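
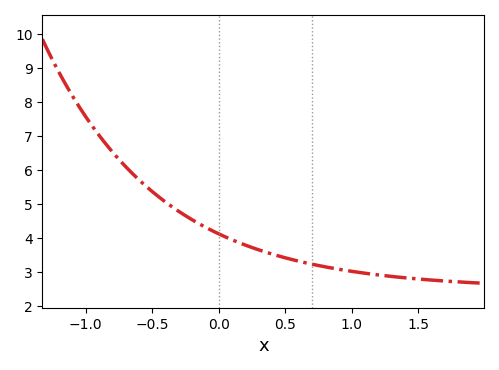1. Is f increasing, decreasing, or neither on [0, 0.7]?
decreasing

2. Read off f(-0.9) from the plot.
7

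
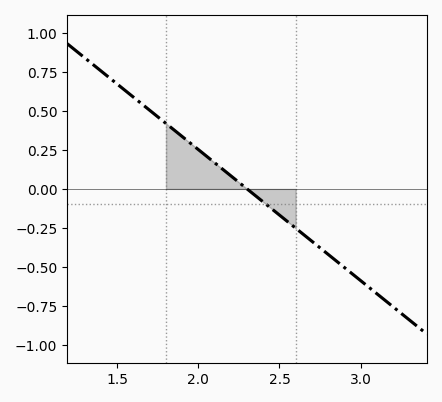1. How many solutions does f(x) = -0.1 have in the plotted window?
1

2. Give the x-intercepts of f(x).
2.3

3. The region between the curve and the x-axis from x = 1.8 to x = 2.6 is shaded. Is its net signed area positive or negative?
positive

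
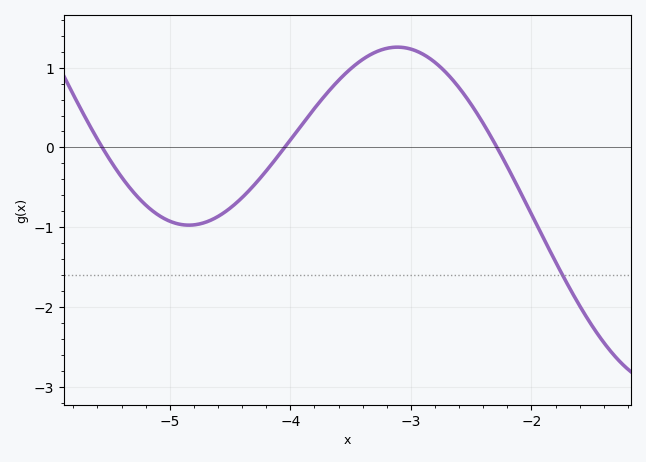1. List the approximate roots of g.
-5.6, -4, -2.3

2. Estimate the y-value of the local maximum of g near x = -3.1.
1.3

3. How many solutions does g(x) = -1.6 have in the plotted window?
1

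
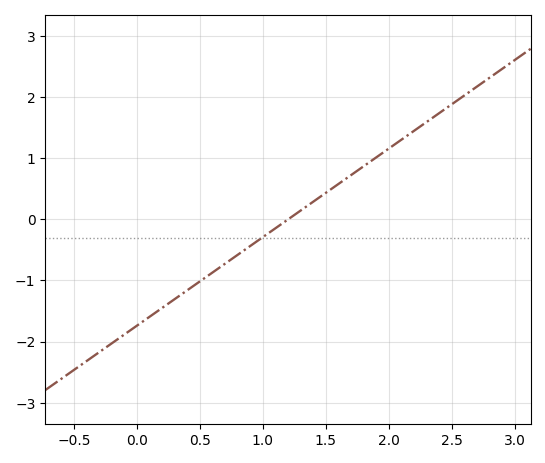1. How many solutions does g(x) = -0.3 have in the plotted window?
1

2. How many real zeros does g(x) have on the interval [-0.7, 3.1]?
1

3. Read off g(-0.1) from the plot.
-1.9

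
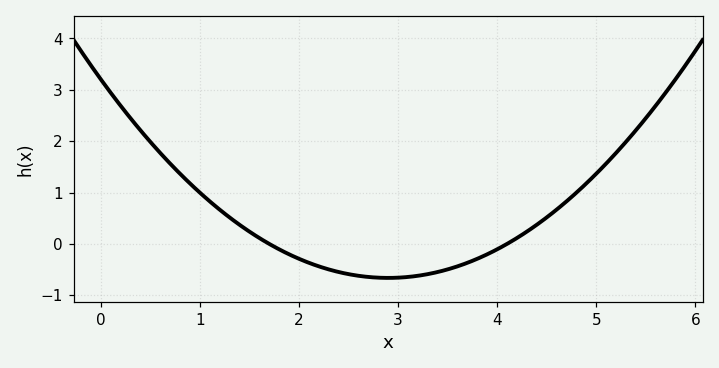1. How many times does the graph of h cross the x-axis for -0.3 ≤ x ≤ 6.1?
2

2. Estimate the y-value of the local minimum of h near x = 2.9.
-0.662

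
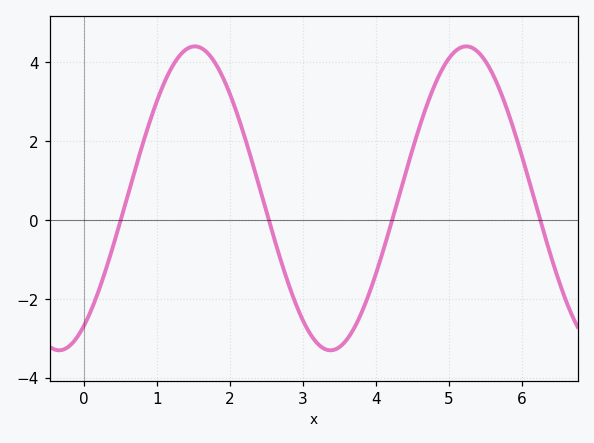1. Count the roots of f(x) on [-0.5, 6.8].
4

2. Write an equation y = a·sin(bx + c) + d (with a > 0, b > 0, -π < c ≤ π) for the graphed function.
y = 3.85sin(1.69x - 0.992) + 0.55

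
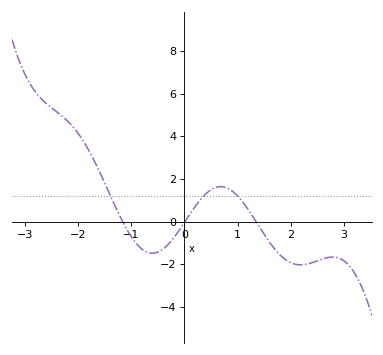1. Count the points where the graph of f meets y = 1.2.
3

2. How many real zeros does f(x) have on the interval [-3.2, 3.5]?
3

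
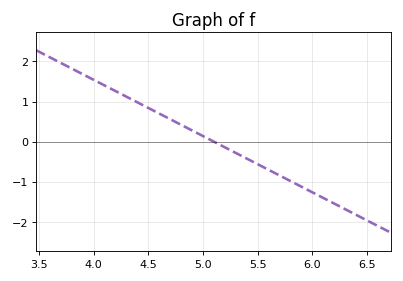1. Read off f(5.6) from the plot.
-0.7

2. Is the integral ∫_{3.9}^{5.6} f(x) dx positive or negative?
positive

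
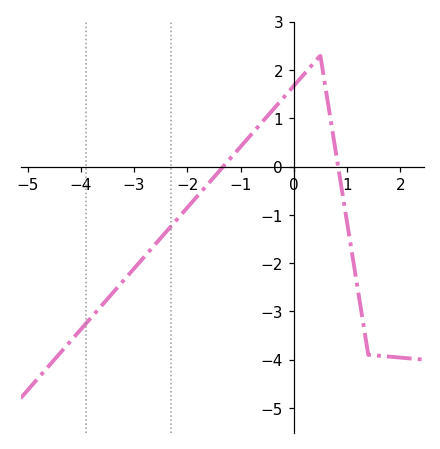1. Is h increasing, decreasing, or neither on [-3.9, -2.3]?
increasing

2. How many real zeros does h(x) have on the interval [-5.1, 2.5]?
2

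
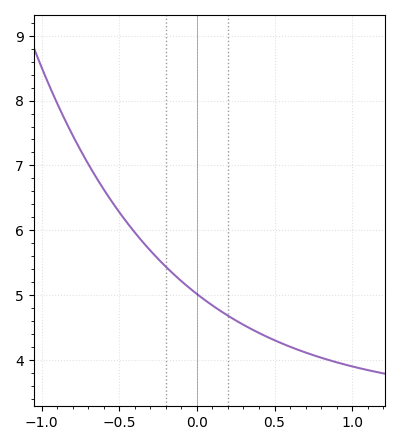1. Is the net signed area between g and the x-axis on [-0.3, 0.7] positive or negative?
positive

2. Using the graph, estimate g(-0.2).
5.4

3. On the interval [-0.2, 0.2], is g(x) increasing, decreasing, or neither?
decreasing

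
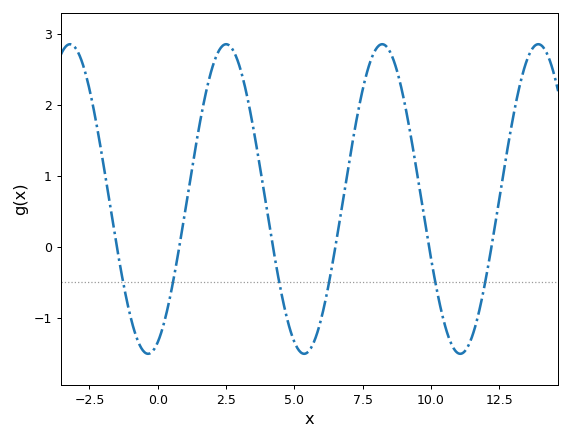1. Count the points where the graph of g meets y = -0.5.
6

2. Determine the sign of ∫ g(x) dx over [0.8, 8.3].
positive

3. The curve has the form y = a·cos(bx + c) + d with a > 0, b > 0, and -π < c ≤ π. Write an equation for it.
y = 2.18cos(1.1x - 2.75) + 0.67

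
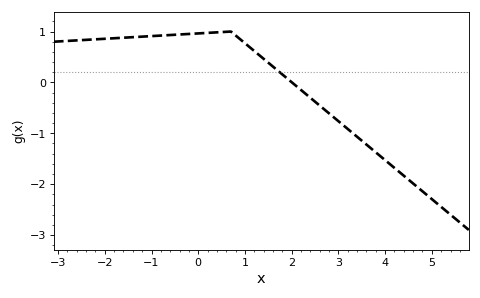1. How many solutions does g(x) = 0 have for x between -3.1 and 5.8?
1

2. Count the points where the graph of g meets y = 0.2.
1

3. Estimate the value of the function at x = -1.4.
0.889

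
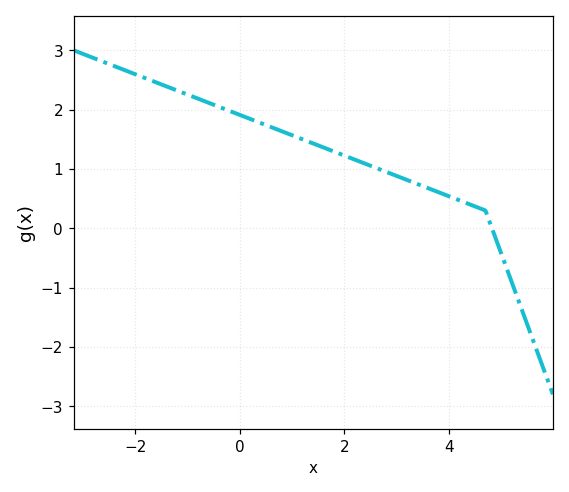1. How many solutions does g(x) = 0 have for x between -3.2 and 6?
1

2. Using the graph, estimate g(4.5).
0.369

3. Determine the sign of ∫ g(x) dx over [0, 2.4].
positive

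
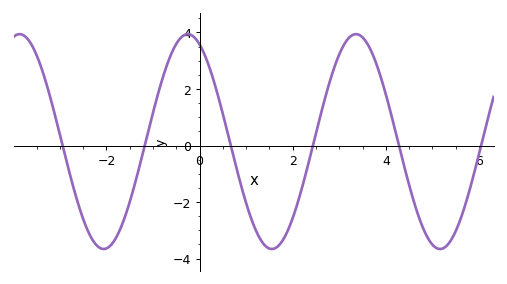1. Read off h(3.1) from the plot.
3.6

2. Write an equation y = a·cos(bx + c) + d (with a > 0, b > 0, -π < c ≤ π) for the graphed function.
y = 3.8cos(1.7x + 0.44) + 0.14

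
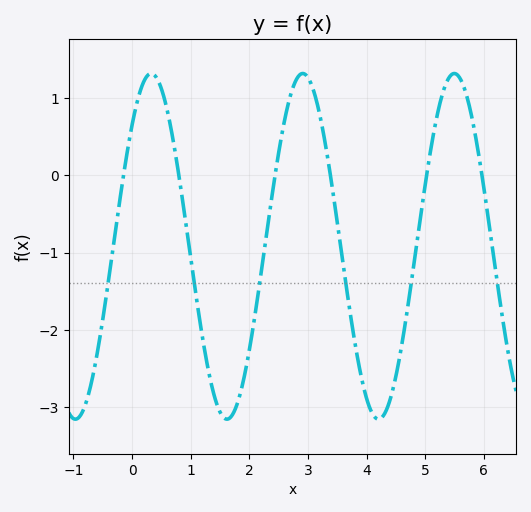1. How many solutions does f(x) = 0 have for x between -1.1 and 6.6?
6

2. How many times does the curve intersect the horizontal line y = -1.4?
6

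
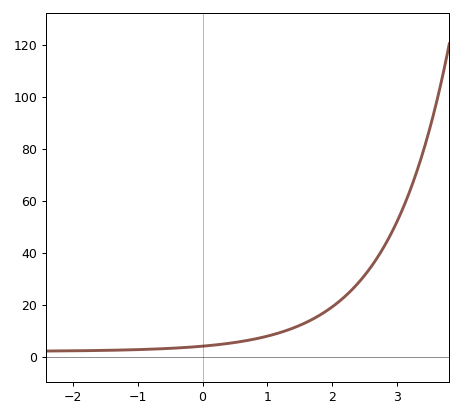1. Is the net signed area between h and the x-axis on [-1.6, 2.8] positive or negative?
positive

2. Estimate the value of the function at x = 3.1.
57.8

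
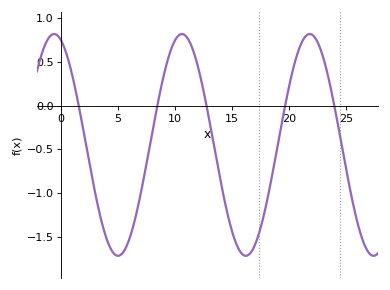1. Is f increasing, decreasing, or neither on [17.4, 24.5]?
neither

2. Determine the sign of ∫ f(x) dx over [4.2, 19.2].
negative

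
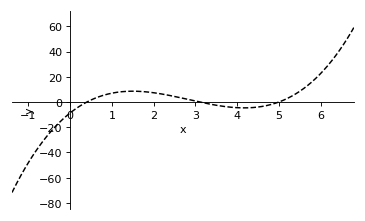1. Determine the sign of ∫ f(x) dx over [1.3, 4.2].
positive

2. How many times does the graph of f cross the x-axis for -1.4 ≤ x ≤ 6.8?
3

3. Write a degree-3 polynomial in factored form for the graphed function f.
y = 1.39(x - 0.4)(x - 3.1)(x - 5)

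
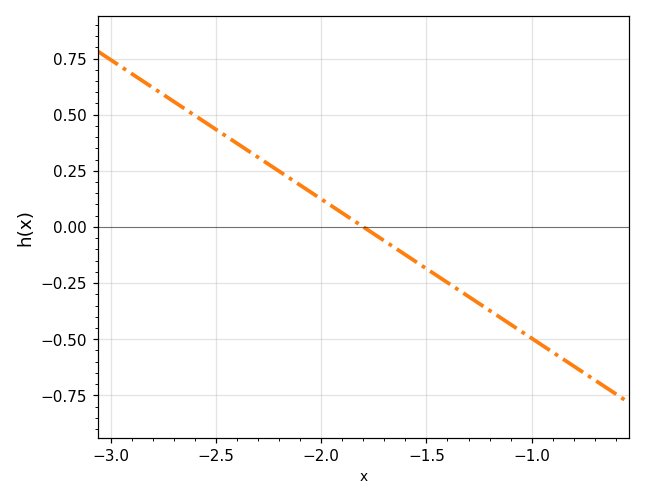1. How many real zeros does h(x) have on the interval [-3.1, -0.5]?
1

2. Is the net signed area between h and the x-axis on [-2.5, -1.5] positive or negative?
positive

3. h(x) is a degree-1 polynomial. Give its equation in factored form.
y = -0.62(x + 1.8)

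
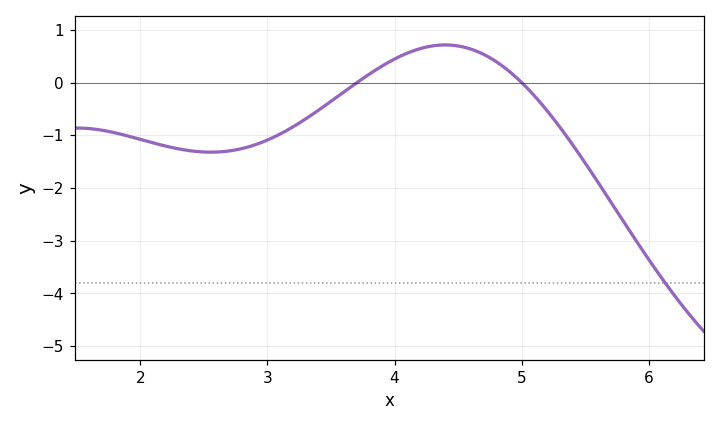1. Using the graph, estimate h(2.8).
-1.3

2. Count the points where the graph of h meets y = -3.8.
1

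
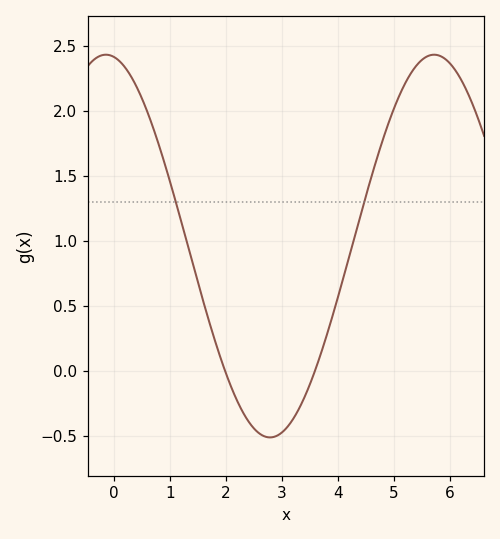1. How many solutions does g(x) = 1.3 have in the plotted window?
2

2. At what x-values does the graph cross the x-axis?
2, 3.6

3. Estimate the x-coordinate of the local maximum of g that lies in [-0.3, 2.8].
-0.2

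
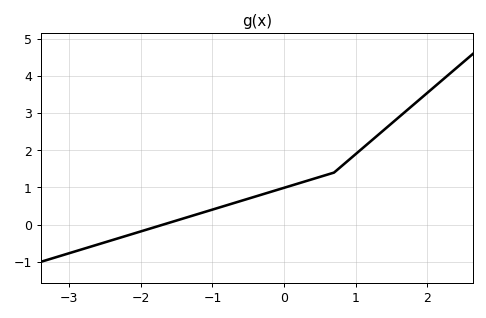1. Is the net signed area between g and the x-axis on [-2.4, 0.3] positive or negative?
positive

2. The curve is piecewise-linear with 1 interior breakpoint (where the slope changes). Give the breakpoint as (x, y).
(0.7, 1.4)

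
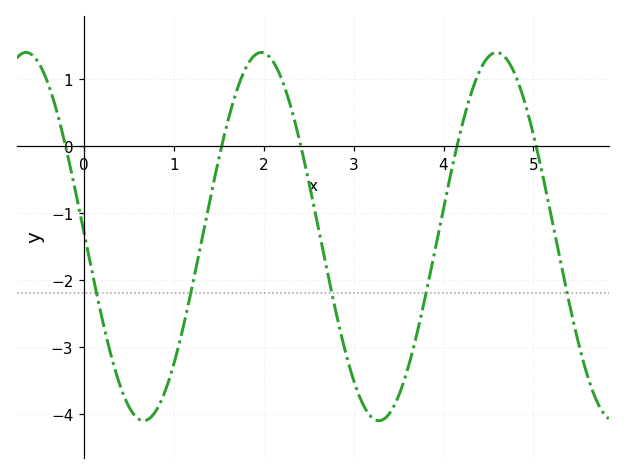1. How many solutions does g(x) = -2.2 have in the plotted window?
5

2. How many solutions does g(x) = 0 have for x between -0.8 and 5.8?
5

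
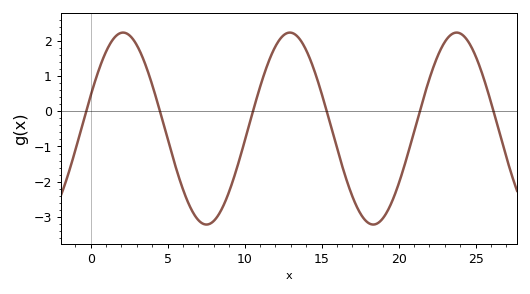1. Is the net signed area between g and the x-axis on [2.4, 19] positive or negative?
negative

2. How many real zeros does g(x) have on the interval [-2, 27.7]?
6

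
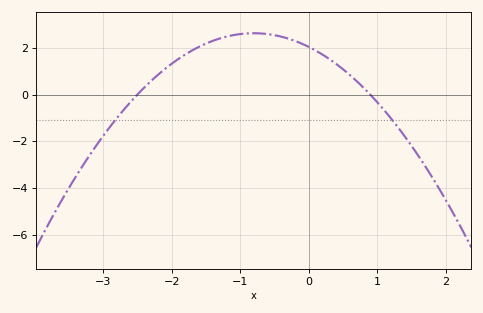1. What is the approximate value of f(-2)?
1.4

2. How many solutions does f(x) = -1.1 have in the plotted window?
2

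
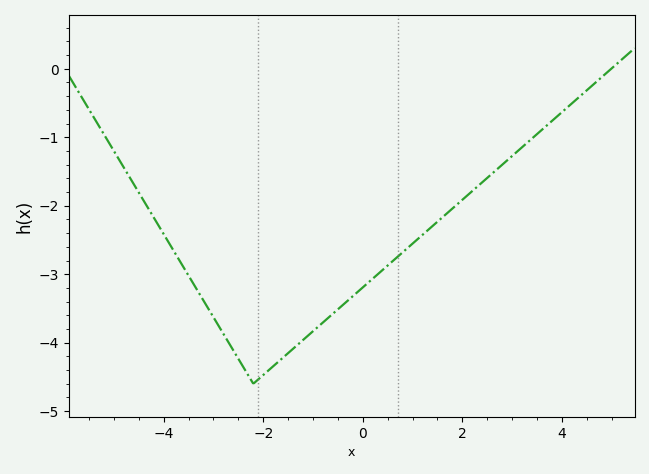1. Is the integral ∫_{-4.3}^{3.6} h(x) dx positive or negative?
negative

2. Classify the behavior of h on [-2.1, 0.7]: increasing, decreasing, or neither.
increasing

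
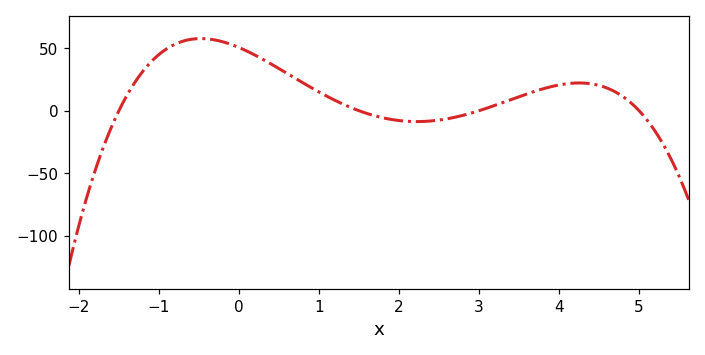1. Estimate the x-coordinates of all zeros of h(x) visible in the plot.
-1.5, 1.5, 3, 5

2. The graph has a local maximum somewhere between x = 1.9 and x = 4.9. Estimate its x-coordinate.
4.25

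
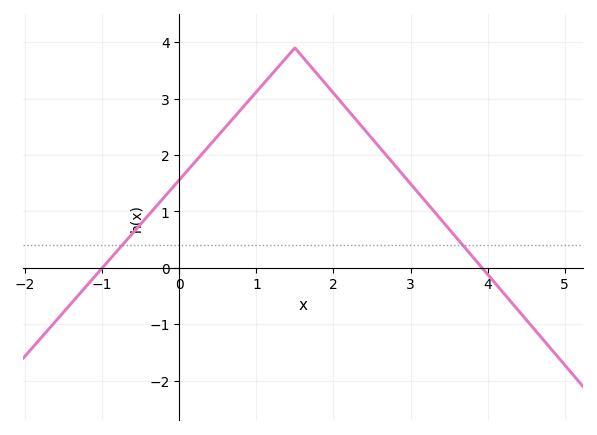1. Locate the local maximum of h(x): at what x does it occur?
1.5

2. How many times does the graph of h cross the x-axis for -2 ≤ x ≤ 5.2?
2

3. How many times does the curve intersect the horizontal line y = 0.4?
2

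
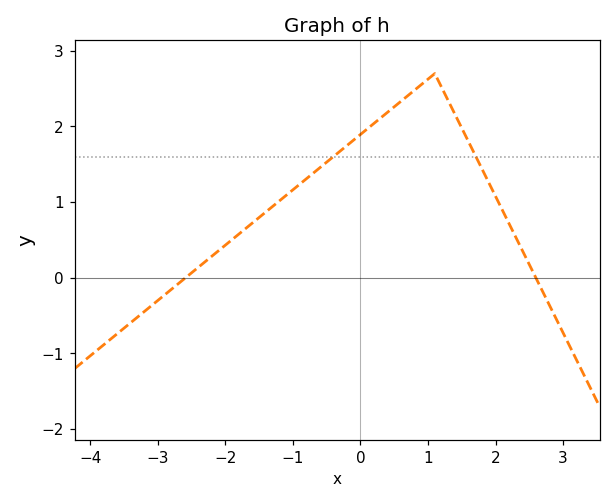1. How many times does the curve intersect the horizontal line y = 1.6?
2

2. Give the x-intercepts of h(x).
-2.6, 2.6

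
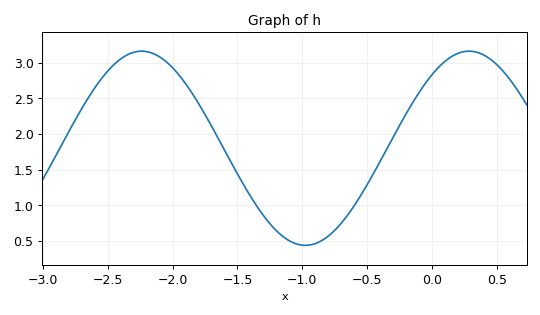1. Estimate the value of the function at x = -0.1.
2.6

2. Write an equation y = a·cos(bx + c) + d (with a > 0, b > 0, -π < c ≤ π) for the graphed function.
y = 1.36cos(2.5x - 0.71) + 1.8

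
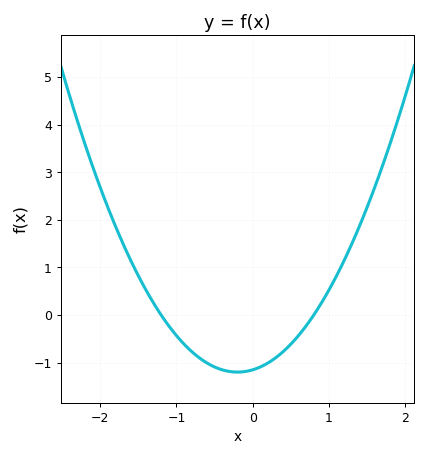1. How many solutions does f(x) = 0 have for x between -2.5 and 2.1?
2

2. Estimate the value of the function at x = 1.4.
1.9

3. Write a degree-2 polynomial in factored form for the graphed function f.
y = 1.2(x + 1.2)(x - 0.8)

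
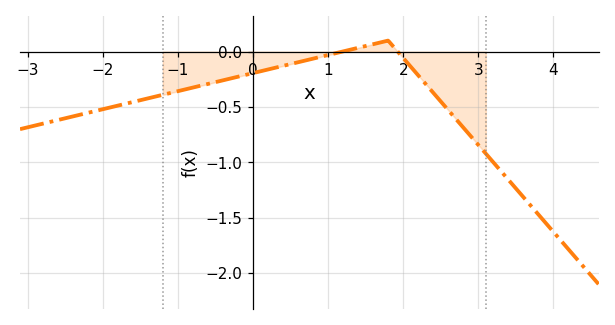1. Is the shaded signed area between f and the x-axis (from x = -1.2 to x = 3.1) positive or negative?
negative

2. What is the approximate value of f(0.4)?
-0.128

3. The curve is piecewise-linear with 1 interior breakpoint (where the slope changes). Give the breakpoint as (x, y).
(1.8, 0.1)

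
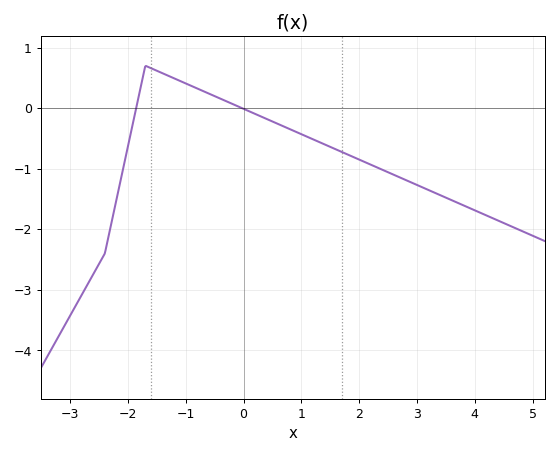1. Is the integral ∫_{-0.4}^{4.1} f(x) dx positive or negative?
negative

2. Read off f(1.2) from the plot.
-0.5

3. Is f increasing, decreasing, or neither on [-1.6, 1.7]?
decreasing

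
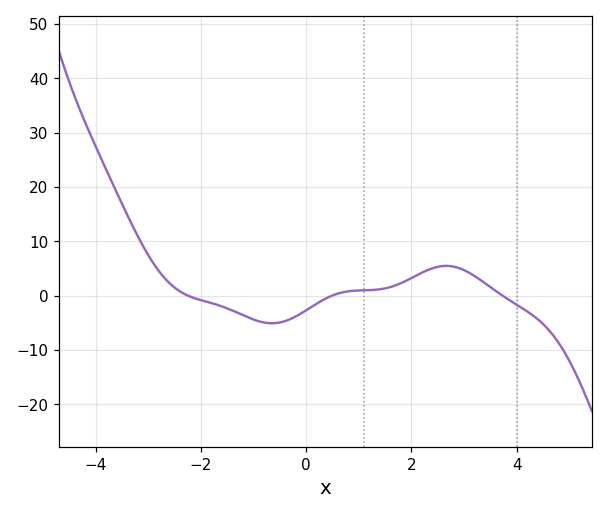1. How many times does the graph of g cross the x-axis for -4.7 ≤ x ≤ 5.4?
3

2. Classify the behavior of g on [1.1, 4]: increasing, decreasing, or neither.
neither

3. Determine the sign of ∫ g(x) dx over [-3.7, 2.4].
positive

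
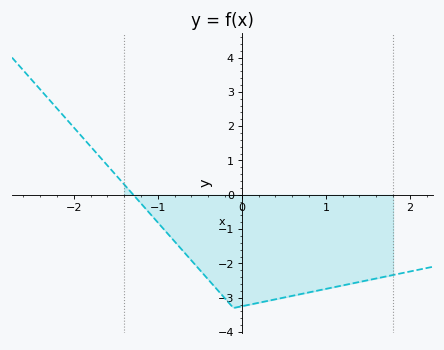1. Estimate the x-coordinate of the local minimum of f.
-0.1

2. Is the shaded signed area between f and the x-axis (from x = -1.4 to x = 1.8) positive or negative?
negative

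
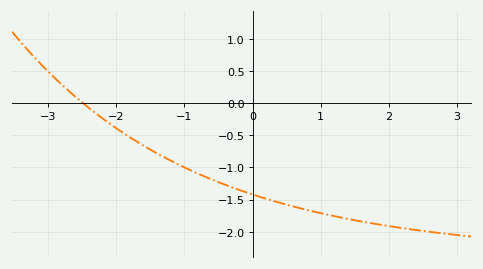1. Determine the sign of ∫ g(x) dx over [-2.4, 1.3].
negative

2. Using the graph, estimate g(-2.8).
0.3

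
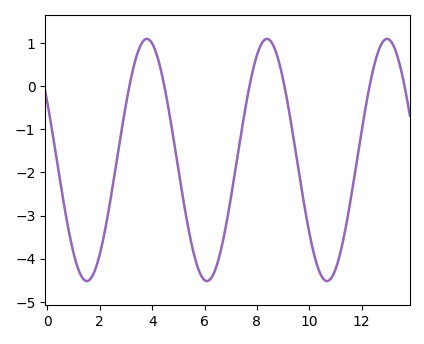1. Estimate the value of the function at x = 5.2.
-2.7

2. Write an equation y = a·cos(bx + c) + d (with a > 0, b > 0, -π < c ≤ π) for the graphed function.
y = 2.81cos(1.4x + 1.1) - 1.71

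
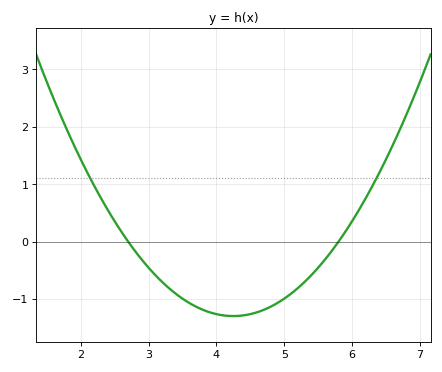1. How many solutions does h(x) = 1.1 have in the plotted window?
2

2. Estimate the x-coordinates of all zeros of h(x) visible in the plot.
2.7, 5.8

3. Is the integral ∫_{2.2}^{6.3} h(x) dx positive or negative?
negative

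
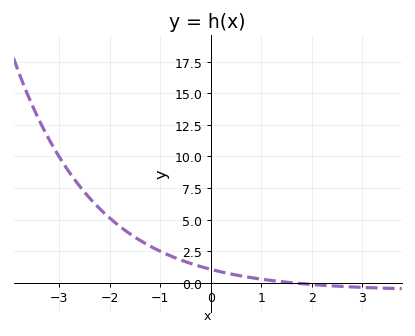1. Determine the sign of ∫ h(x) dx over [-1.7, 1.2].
positive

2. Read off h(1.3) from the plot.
0.129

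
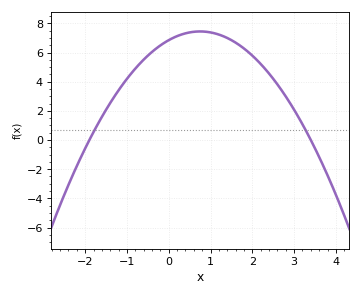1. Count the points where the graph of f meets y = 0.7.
2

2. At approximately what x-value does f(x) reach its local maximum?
0.75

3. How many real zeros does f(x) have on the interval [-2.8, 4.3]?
2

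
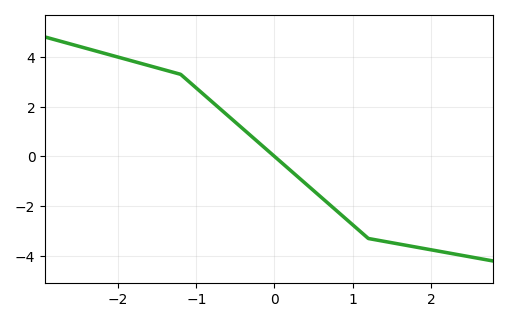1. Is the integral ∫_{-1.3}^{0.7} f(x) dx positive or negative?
positive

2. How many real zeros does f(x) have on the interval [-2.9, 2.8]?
1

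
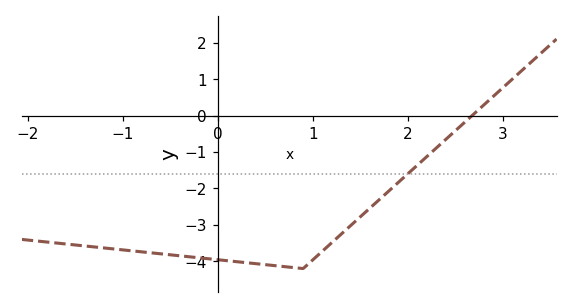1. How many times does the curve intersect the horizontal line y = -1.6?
1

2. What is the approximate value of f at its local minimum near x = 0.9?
-4.2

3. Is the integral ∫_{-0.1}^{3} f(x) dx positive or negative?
negative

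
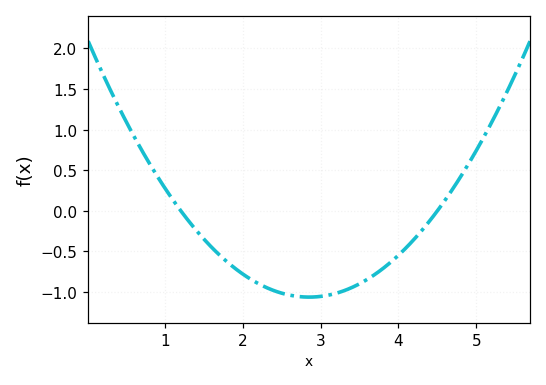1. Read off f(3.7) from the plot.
-0.78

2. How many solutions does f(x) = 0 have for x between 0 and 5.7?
2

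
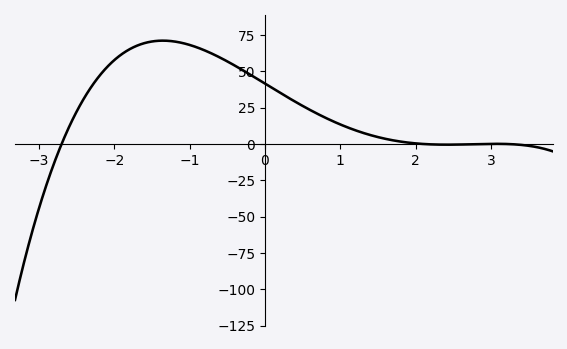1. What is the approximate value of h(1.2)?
9.43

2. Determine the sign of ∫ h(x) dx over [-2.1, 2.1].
positive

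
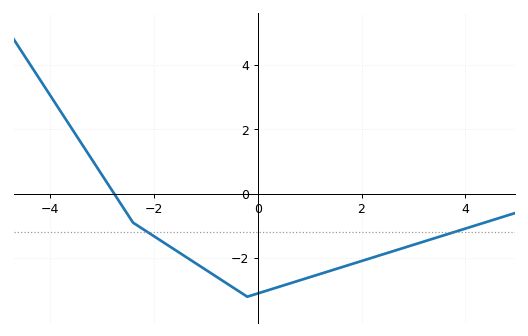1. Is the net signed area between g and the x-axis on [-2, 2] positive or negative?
negative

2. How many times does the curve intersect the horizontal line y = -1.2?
2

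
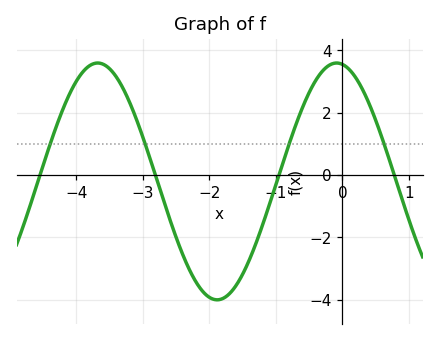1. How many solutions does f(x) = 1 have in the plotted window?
4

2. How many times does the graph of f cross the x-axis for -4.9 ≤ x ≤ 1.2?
4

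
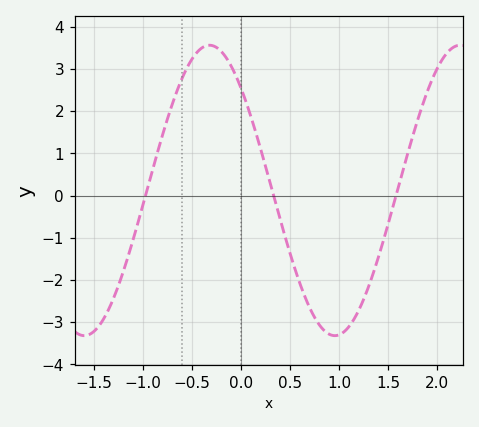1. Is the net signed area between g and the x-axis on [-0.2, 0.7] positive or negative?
positive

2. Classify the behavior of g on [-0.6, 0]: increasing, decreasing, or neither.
neither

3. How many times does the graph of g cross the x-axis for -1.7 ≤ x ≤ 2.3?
3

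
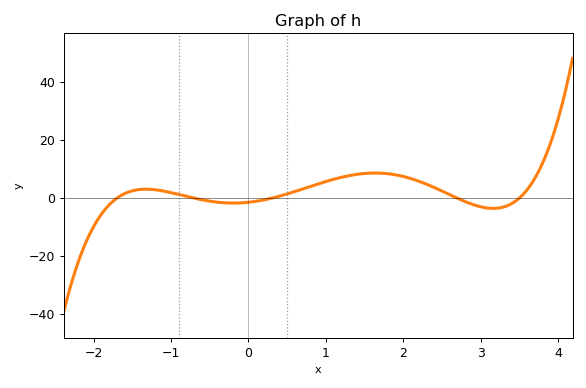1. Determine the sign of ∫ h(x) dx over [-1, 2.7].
positive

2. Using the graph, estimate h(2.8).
-1.16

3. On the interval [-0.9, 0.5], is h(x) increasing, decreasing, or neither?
neither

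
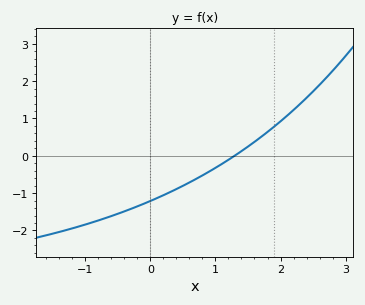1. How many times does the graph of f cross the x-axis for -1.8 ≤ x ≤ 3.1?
1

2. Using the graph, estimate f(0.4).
-0.891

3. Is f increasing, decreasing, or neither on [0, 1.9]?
increasing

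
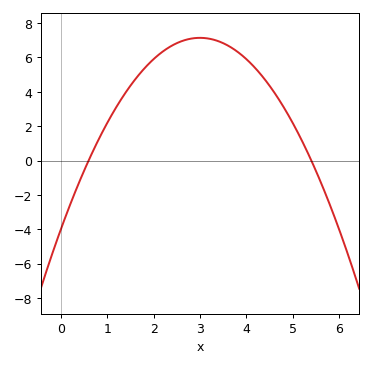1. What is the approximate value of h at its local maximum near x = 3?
7.14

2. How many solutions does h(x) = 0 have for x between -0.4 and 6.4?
2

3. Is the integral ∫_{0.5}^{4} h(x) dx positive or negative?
positive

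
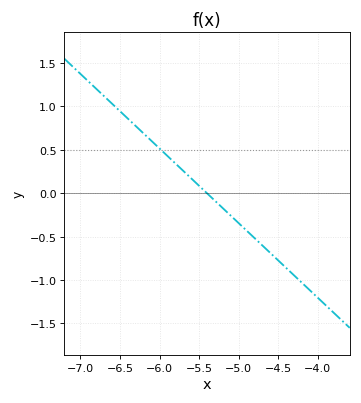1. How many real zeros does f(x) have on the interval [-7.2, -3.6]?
1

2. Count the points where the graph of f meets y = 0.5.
1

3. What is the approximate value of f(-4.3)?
-0.946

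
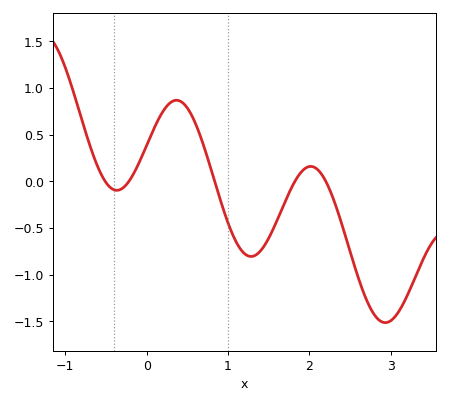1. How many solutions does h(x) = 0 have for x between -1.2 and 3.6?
5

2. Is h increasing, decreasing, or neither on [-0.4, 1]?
neither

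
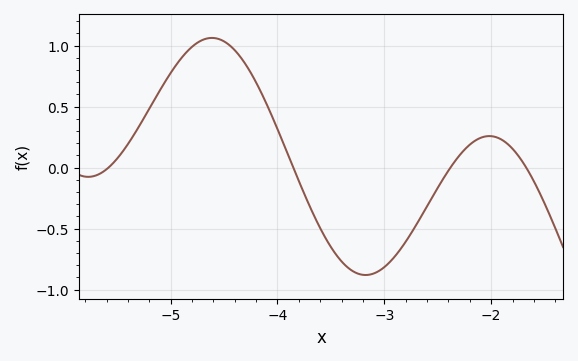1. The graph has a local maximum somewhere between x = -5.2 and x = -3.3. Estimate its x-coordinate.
-4.6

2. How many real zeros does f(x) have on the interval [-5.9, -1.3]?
4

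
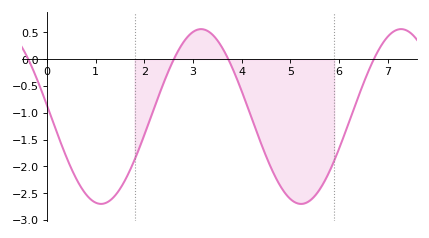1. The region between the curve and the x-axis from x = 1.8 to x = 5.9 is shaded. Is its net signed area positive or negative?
negative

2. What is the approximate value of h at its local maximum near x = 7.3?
0.56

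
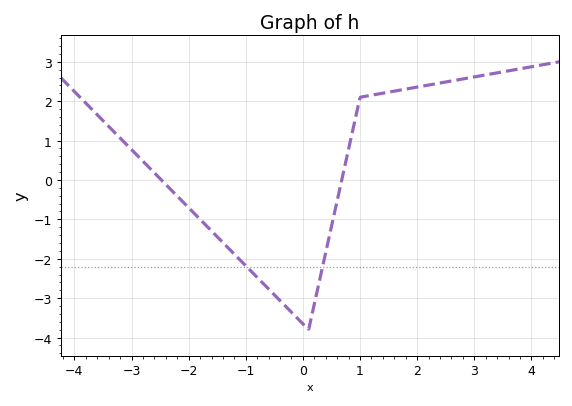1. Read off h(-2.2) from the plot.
-0.4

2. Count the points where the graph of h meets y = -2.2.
2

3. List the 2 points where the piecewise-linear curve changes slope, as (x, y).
(0.1, -3.8); (1, 2.1)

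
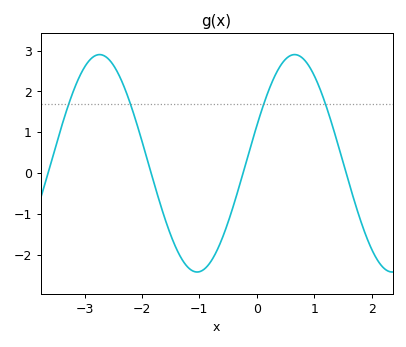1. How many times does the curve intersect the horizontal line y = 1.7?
4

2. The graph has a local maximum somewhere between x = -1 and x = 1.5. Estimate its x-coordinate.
0.66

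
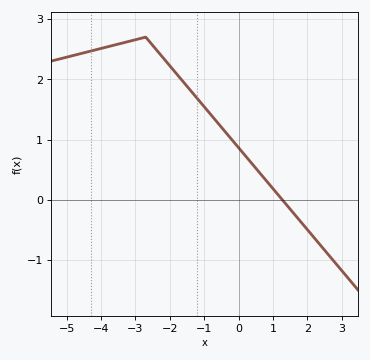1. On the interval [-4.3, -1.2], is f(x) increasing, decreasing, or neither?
neither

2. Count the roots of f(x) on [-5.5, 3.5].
1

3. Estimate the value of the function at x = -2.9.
2.67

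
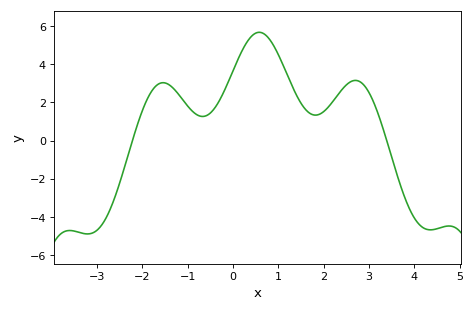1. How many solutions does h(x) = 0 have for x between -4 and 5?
2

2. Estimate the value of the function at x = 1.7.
1.4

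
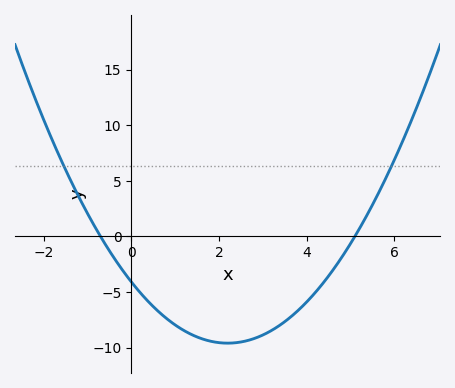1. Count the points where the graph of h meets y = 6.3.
2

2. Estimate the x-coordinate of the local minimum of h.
2.2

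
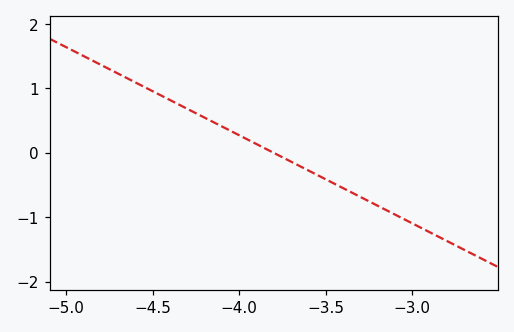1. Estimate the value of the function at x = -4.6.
1.1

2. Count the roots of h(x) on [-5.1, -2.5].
1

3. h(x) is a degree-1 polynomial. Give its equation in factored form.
y = -1.37(x + 3.8)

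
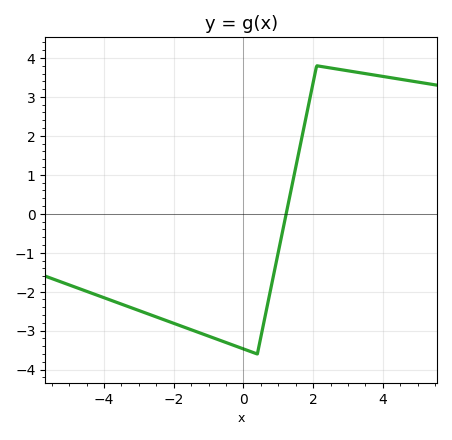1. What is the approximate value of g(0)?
-3.47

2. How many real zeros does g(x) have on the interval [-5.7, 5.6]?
1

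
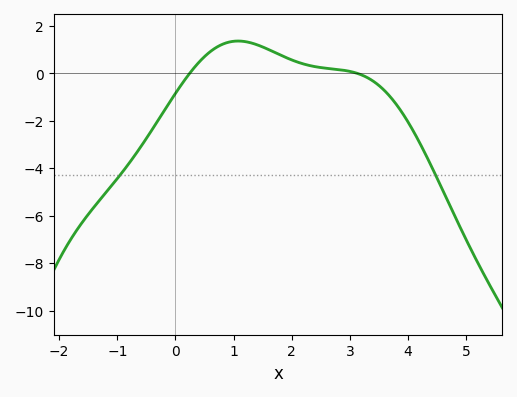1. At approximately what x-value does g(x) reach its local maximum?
1.08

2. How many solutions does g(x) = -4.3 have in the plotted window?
2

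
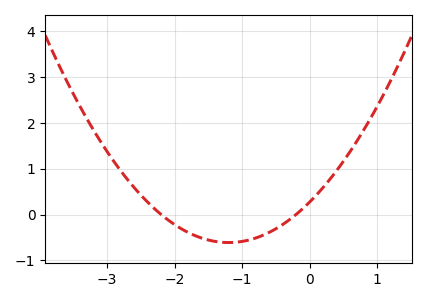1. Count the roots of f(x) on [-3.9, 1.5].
2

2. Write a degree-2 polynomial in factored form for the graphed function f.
y = 0.61(x + 2.2)(x + 0.2)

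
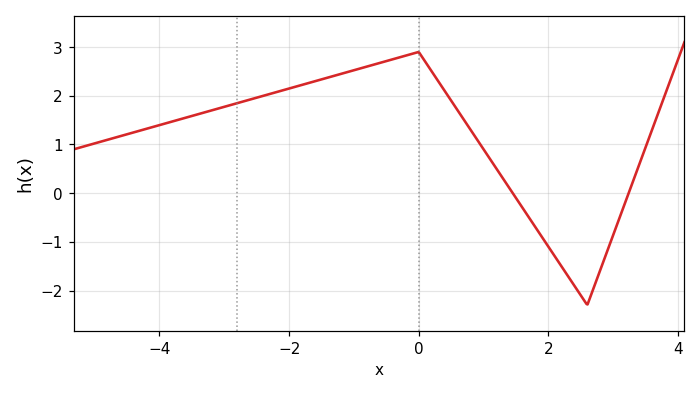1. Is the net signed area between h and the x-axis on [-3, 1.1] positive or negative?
positive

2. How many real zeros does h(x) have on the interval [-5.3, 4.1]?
2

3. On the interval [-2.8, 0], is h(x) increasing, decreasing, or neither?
increasing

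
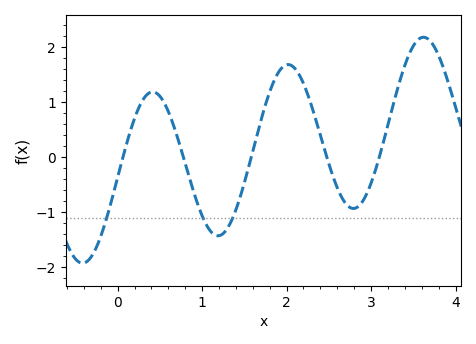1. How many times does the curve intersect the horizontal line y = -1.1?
3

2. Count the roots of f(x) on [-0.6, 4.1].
5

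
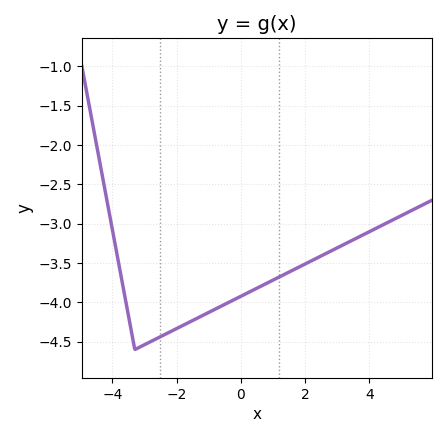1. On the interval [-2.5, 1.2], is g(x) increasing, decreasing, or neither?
increasing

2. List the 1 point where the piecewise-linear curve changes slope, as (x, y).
(-3.3, -4.6)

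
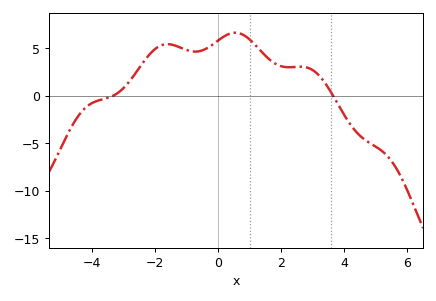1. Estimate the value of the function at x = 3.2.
2.17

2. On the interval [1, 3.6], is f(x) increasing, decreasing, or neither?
neither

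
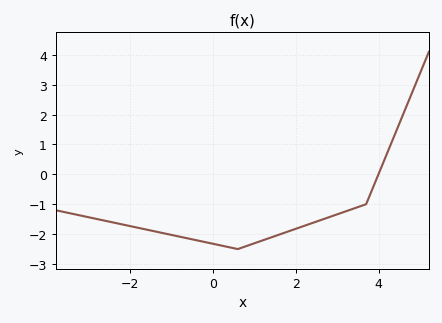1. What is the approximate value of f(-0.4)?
-2.2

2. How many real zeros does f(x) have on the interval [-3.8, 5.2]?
1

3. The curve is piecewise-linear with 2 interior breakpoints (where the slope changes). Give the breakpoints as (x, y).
(0.6, -2.5); (3.7, -1)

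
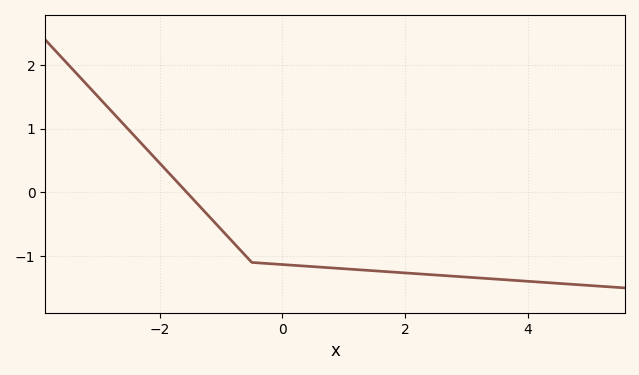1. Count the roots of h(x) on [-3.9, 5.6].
1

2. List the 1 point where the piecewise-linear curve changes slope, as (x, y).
(-0.5, -1.1)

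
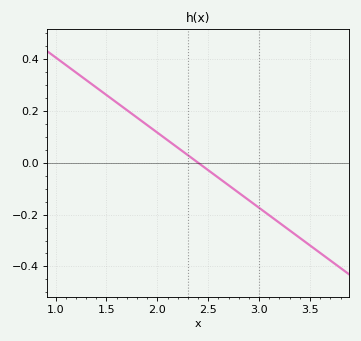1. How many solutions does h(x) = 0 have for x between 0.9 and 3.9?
1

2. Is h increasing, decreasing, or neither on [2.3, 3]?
decreasing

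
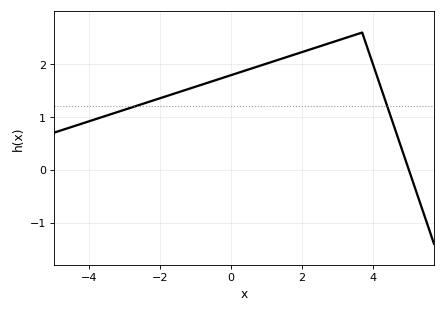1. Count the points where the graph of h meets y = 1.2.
2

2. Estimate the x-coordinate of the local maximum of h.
3.7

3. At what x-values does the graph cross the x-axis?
5.01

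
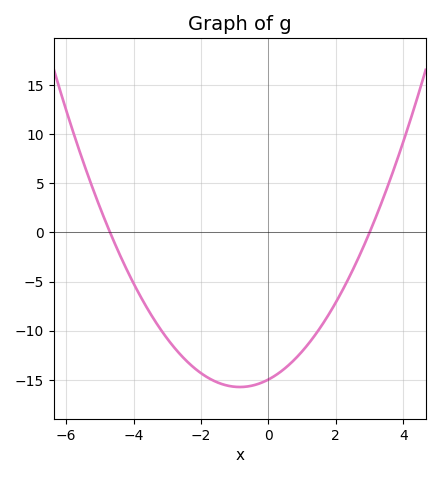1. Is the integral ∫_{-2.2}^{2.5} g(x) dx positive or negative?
negative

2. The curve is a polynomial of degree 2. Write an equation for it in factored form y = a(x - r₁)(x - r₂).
y = 1.06(x + 4.7)(x - 3)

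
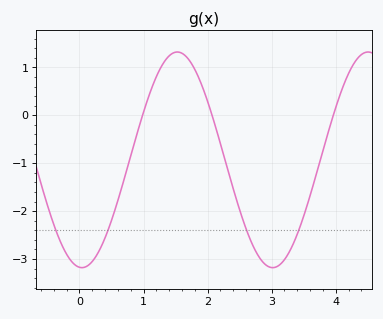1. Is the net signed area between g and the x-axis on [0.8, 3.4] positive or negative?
negative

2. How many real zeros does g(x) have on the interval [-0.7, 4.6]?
3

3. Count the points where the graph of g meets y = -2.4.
4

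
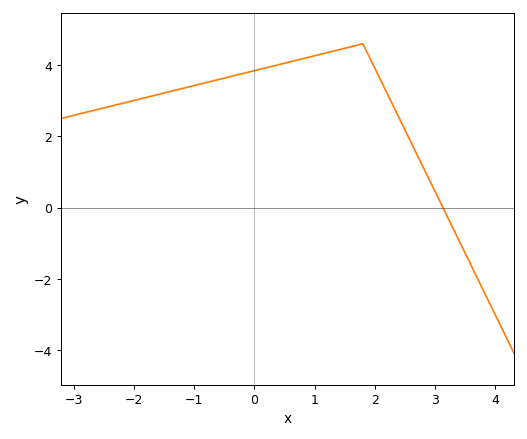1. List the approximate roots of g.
3.13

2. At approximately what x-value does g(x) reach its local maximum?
1.8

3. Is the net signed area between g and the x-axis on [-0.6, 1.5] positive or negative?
positive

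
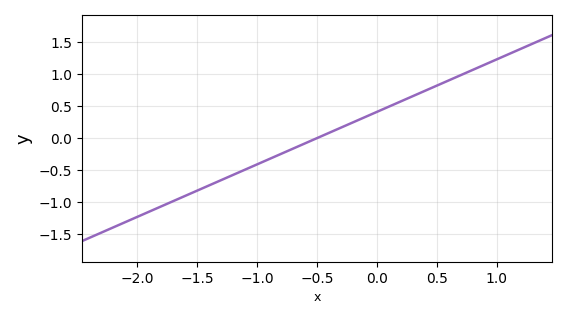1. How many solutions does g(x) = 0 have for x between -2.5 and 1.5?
1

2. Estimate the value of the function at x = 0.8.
1.05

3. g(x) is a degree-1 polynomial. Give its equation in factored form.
y = 0.82(x + 0.5)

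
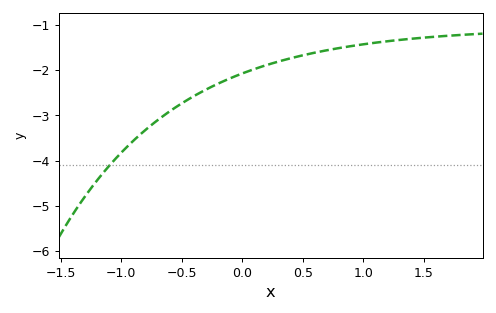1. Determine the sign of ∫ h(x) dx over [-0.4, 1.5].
negative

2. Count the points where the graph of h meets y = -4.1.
1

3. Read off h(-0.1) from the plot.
-2.18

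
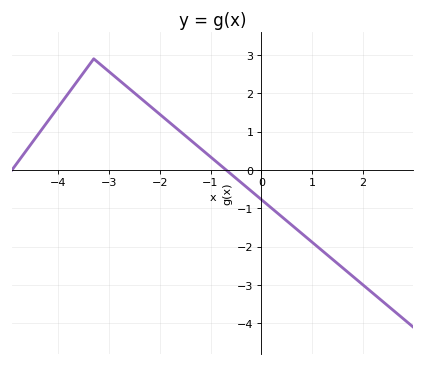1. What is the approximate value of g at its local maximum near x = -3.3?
2.9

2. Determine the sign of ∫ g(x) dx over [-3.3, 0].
positive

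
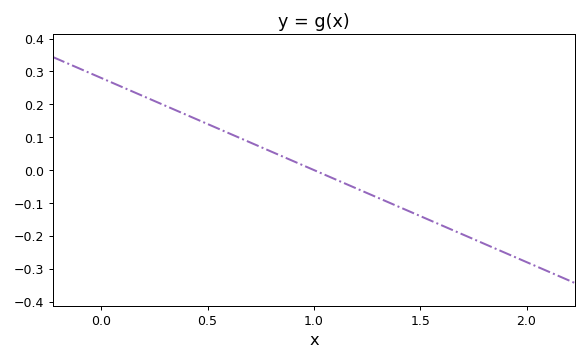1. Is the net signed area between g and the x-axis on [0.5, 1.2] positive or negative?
positive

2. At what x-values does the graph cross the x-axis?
1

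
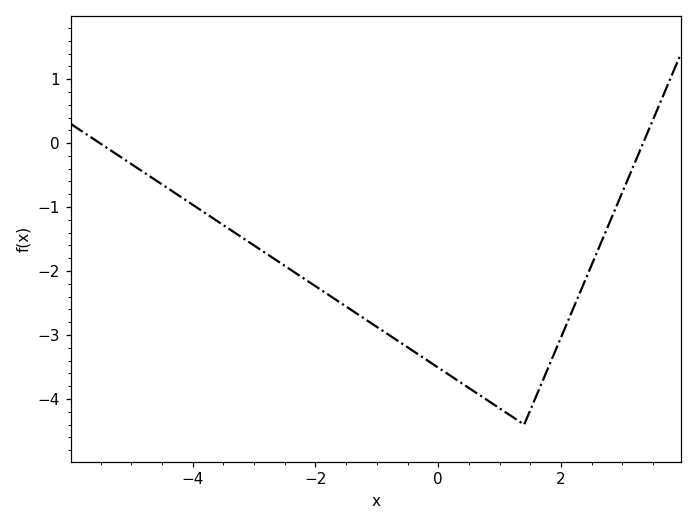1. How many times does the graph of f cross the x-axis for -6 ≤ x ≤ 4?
2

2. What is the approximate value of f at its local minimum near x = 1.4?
-4.4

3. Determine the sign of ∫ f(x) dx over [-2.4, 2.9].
negative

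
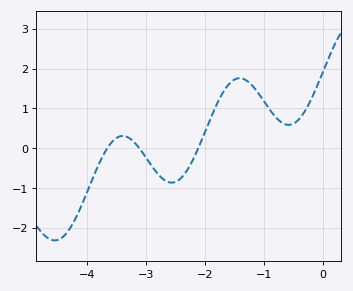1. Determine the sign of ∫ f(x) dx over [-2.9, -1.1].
positive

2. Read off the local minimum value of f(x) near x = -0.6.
0.586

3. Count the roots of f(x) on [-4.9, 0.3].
3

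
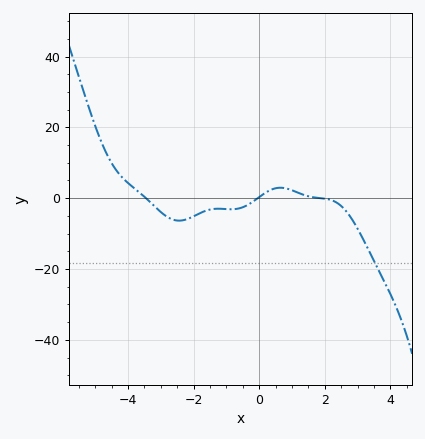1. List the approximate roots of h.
-3.45, -0.045, 1.88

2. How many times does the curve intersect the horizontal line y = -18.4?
1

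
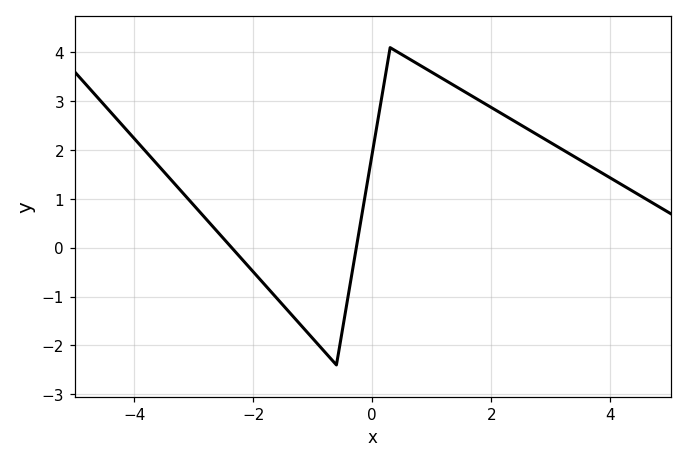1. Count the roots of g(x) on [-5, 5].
2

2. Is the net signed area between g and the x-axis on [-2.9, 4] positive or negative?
positive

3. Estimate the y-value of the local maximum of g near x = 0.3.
4.1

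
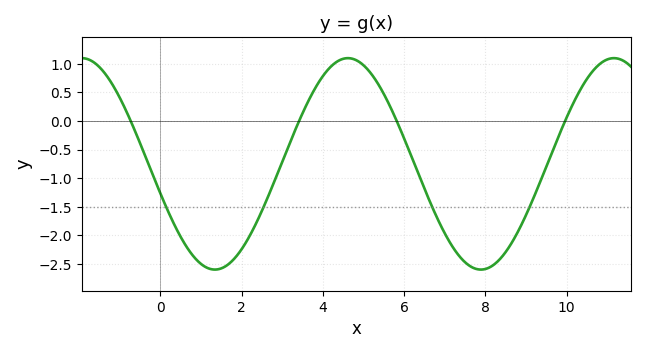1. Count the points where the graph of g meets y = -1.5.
4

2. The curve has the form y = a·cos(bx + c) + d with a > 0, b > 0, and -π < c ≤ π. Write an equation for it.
y = 1.85cos(0.96x + 1.8) - 0.75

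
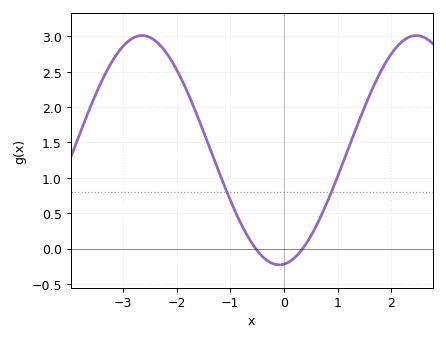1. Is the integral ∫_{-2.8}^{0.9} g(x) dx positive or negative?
positive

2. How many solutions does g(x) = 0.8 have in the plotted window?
2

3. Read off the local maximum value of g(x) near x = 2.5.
3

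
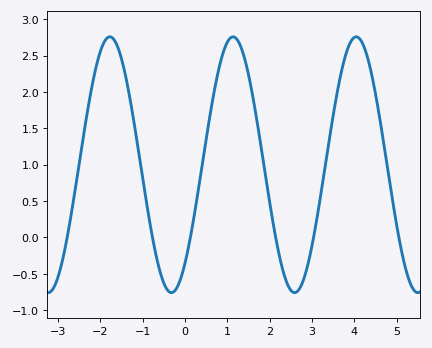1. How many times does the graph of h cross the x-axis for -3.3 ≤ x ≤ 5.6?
6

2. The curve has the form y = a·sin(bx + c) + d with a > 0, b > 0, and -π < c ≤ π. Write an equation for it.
y = 1.76sin(2.2x - 0.88) + 1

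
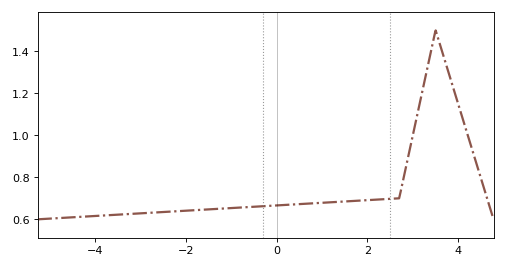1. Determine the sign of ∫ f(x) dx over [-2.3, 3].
positive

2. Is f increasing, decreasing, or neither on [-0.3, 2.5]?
increasing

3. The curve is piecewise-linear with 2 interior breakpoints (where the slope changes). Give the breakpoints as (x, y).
(2.7, 0.7); (3.5, 1.5)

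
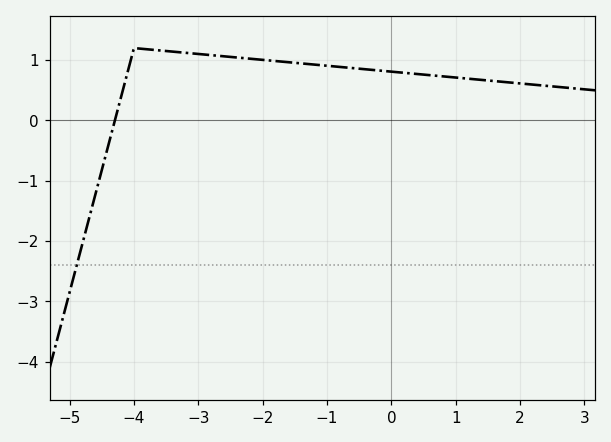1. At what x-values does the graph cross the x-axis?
-4.3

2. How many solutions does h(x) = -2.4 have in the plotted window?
1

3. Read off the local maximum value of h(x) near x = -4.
1.2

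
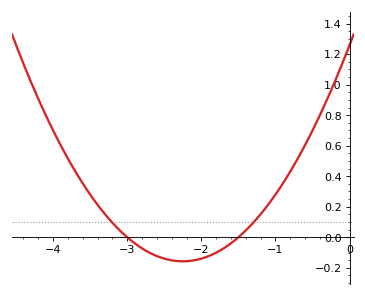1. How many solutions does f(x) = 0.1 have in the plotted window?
2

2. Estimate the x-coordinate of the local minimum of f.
-2.2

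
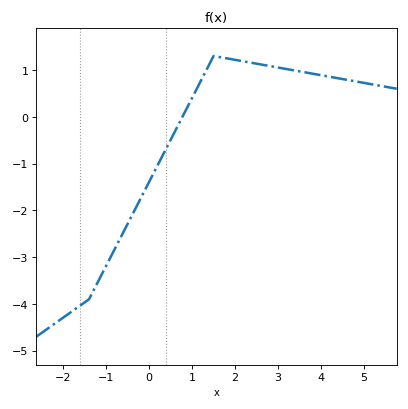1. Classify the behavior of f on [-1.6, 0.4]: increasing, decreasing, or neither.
increasing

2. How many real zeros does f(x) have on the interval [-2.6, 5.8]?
1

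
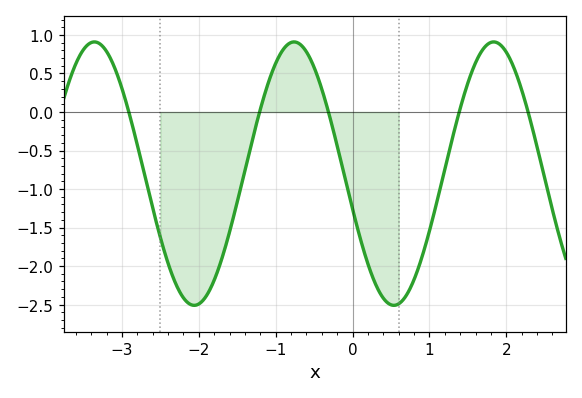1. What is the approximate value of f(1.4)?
0.047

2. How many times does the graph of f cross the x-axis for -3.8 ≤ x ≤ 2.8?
5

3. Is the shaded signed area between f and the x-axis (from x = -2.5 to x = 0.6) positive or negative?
negative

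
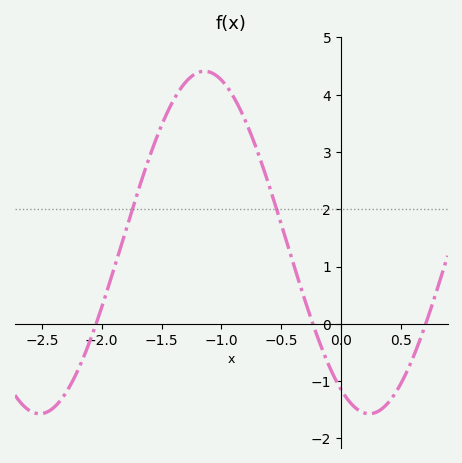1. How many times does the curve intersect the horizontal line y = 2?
2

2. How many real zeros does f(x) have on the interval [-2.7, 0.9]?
3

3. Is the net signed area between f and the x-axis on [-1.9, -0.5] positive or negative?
positive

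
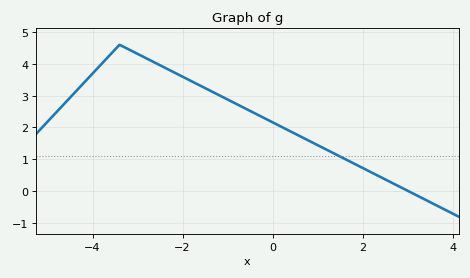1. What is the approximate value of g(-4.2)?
3.39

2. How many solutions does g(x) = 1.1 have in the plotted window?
1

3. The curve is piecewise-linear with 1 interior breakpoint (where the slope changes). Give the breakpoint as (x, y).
(-3.4, 4.6)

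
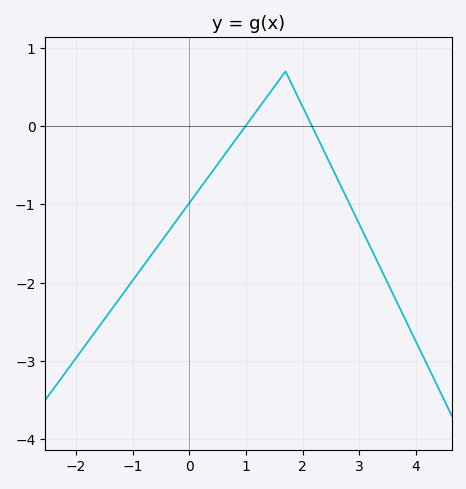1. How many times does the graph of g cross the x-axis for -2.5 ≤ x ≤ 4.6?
2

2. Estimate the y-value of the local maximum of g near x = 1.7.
0.7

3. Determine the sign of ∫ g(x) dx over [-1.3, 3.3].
negative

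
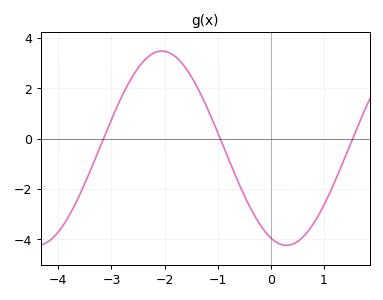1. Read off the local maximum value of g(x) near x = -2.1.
3.48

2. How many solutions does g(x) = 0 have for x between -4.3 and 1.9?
3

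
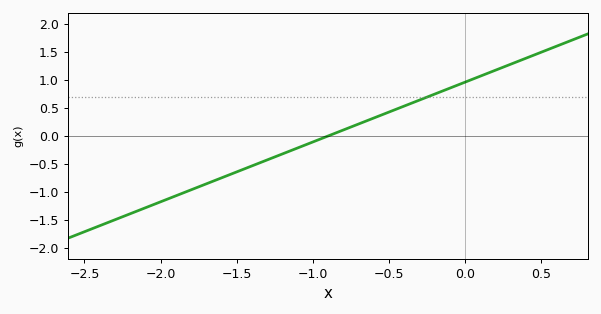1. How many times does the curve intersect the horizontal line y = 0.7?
1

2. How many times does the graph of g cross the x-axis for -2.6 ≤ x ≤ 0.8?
1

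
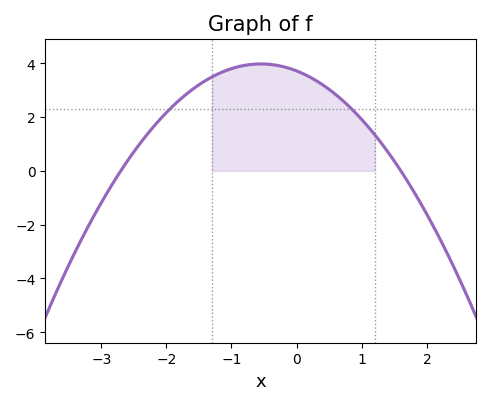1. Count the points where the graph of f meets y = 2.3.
2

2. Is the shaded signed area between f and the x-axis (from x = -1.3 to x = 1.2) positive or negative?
positive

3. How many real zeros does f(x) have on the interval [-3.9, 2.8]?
2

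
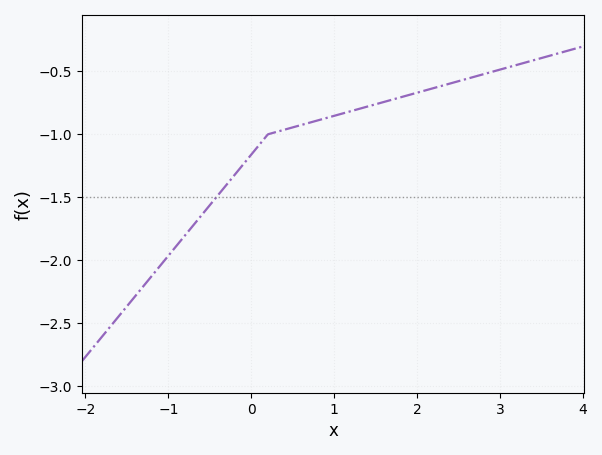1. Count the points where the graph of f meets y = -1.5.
1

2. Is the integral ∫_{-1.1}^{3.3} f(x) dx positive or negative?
negative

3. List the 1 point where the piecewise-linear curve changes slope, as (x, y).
(0.2, -1)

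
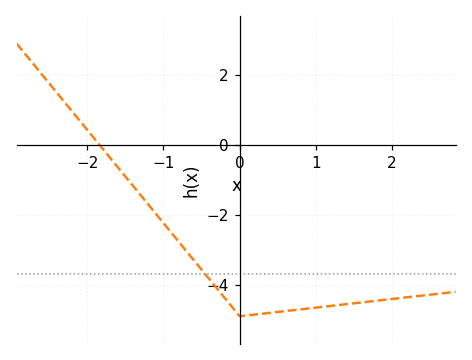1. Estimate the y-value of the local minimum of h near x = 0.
-4.8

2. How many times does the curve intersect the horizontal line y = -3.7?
1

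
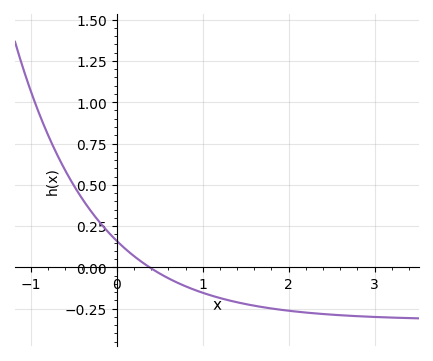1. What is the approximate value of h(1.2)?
-0.18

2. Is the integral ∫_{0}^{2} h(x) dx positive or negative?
negative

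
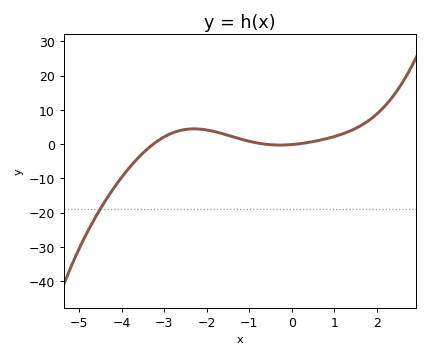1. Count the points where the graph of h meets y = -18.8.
1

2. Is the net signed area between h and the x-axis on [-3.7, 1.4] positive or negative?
positive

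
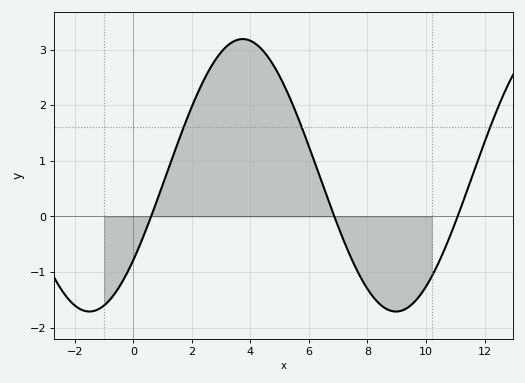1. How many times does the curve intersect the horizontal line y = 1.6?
3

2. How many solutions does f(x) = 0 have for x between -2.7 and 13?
3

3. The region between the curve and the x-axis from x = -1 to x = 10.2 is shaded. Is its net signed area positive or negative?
positive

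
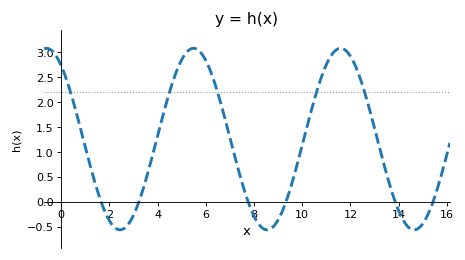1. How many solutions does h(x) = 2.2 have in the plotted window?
5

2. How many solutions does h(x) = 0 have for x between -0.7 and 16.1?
6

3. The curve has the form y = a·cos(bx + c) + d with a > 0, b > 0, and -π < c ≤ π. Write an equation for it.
y = 1.82cos(1.03x + 0.63) + 1.26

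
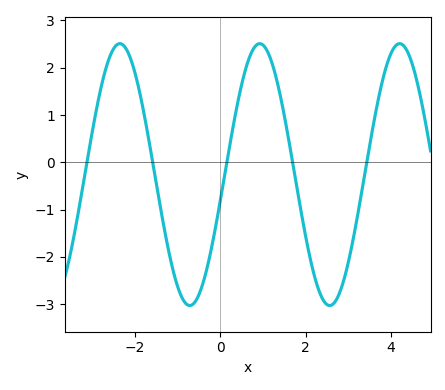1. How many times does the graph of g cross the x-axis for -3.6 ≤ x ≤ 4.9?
5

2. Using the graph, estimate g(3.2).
-1.21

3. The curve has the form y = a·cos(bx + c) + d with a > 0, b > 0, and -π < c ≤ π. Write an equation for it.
y = 2.77cos(1.92x - 1.78) - 0.26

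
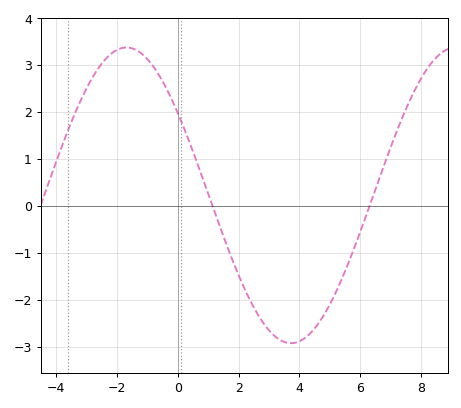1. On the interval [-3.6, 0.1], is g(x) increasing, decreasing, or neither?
neither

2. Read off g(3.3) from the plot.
-2.82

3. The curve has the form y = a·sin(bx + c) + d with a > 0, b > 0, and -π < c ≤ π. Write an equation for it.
y = 3.15sin(0.58x + 2.55) + 0.23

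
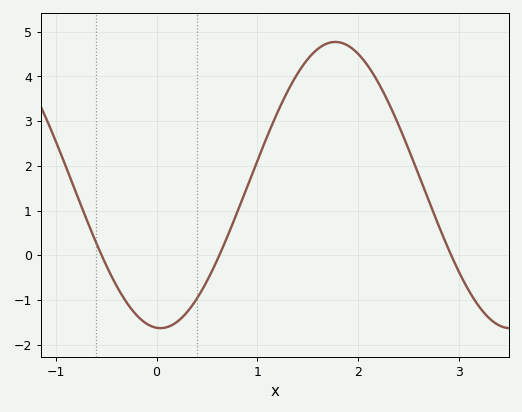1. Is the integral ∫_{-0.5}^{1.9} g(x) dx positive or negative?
positive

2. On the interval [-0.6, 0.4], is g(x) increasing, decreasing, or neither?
neither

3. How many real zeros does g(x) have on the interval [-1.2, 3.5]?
3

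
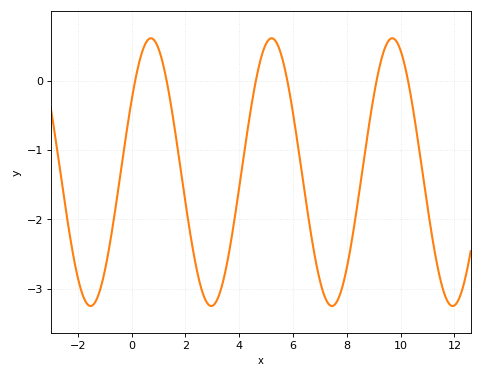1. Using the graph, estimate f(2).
-1.8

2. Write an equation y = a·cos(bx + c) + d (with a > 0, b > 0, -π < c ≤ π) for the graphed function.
y = 1.93cos(1.4x - 1) - 1.32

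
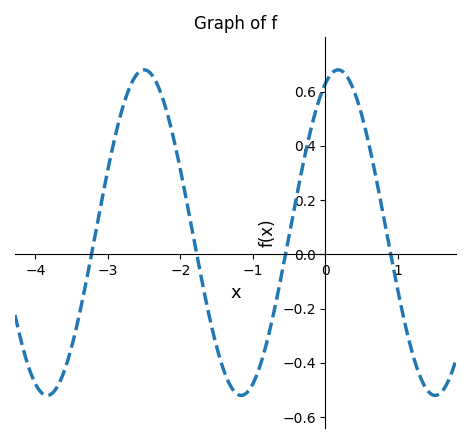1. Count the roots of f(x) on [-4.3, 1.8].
4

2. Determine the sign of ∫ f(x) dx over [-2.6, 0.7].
positive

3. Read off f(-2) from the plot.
0.312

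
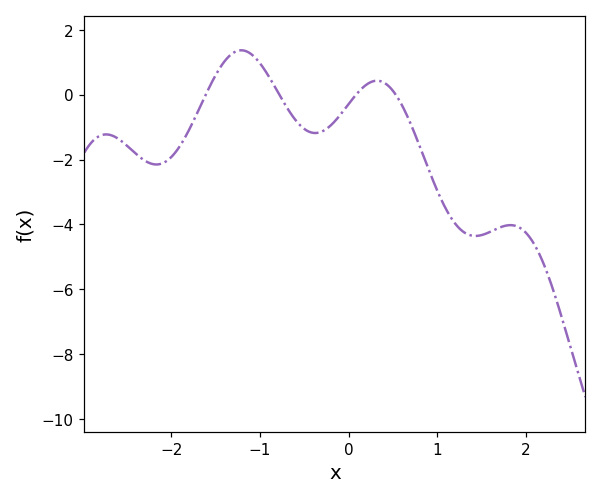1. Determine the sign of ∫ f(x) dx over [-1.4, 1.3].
negative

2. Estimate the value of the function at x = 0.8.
-1.6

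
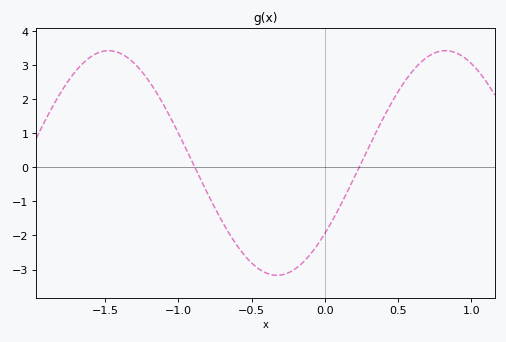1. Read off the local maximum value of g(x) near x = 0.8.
3.43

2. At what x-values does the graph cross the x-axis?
-0.888, 0.234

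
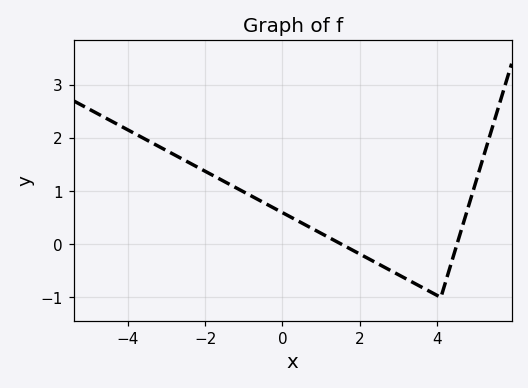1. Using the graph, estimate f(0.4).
0.44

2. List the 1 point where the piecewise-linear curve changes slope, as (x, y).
(4.1, -1)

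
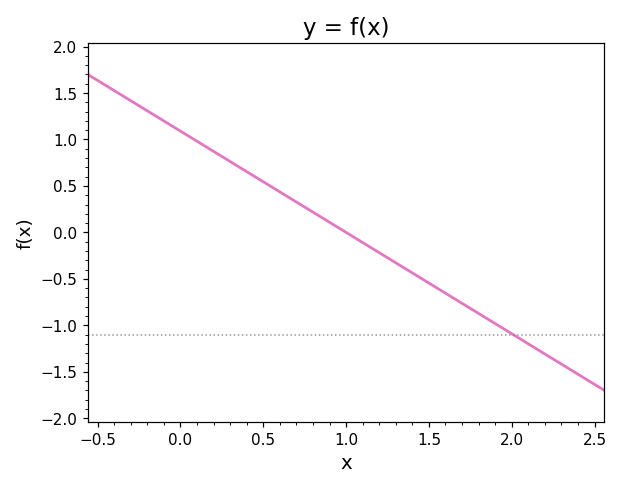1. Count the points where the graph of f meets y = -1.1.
1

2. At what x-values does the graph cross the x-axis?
1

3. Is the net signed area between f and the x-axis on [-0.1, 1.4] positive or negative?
positive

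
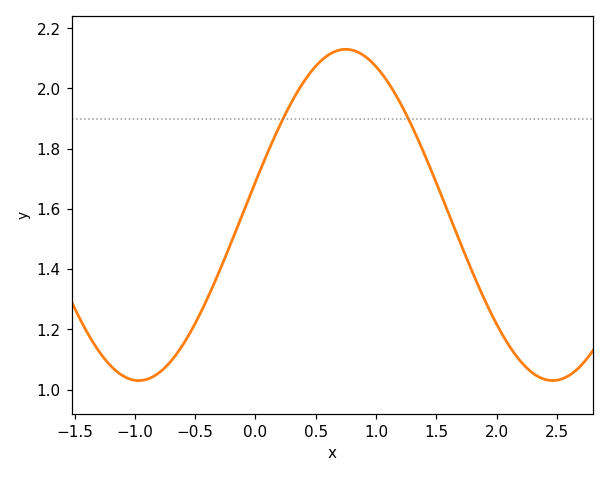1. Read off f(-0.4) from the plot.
1.3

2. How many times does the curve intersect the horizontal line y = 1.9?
2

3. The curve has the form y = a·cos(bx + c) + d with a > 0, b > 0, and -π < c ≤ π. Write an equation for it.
y = 0.55cos(1.8x - 1.4) + 1.58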